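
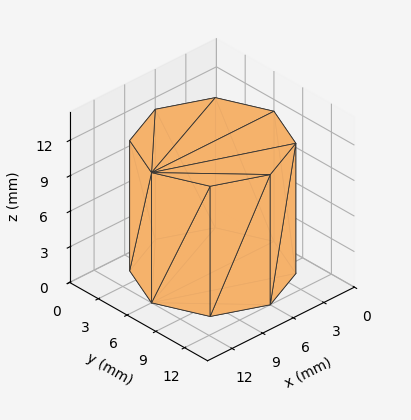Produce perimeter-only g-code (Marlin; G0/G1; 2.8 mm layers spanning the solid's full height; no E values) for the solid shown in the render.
Reading the render: the shape is a regular 8-sided prism (a cylinder approximated with 8 flat sides), circumscribed radius ≈ 6 mm, height ≈ 11 mm (dimensions read to the nearest mm from the axis ticks). For the g-code, the solid's height is divided into equal slices at the stated Δz and each level perimeter traced with G1 moves after a G0 lift.

; perimeter-only toolpath
G21 ; units = mm
G90 ; absolute positioning
G28 ; home
; layer 1
G0 Z2.8
G0 X12.0 Y6.0
G1 X10.2 Y10.2
G1 X6.0 Y12.0
G1 X1.8 Y10.2
G1 X0.0 Y6.0
G1 X1.8 Y1.8
G1 X6.0 Y0.0
G1 X10.2 Y1.8
G1 X12.0 Y6.0
; layer 2
G0 Z5.5
G0 X12.0 Y6.0
G1 X10.2 Y10.2
G1 X6.0 Y12.0
G1 X1.8 Y10.2
G1 X0.0 Y6.0
G1 X1.8 Y1.8
G1 X6.0 Y0.0
G1 X10.2 Y1.8
G1 X12.0 Y6.0
; layer 3
G0 Z8.2
G0 X12.0 Y6.0
G1 X10.2 Y10.2
G1 X6.0 Y12.0
G1 X1.8 Y10.2
G1 X0.0 Y6.0
G1 X1.8 Y1.8
G1 X6.0 Y0.0
G1 X10.2 Y1.8
G1 X12.0 Y6.0
; layer 4
G0 Z11.0
G0 X12.0 Y6.0
G1 X10.2 Y10.2
G1 X6.0 Y12.0
G1 X1.8 Y10.2
G1 X0.0 Y6.0
G1 X1.8 Y1.8
G1 X6.0 Y0.0
G1 X10.2 Y1.8
G1 X12.0 Y6.0
M2 ; end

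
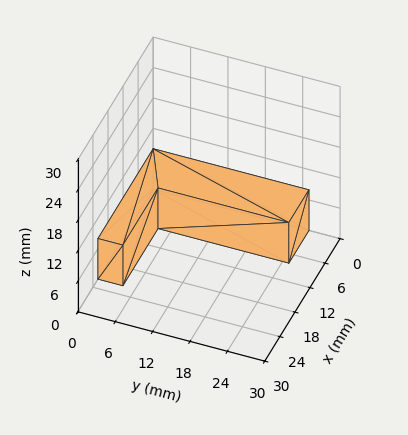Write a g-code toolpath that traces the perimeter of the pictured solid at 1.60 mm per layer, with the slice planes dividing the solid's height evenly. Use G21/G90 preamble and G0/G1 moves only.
Reading the render: the shape is an L-shaped prism: outer 22 × 25 mm, arm thicknesses ≈ 4 mm (horizontal) and 8 mm (vertical), extruded 8 mm in z (dimensions read to the nearest mm from the axis ticks). For the g-code, the solid's height is divided into equal slices at the stated Δz and each level perimeter traced with G1 moves after a G0 lift.

; perimeter-only toolpath
G21 ; units = mm
G90 ; absolute positioning
G28 ; home
; layer 1
G0 Z1.60
G0 X0.00 Y0.00
G1 X22.00 Y0.00
G1 X22.00 Y4.00
G1 X8.00 Y4.00
G1 X8.00 Y25.00
G1 X0.00 Y25.00
G1 X0.00 Y0.00
; layer 2
G0 Z3.20
G0 X0.00 Y0.00
G1 X22.00 Y0.00
G1 X22.00 Y4.00
G1 X8.00 Y4.00
G1 X8.00 Y25.00
G1 X0.00 Y25.00
G1 X0.00 Y0.00
; layer 3
G0 Z4.80
G0 X0.00 Y0.00
G1 X22.00 Y0.00
G1 X22.00 Y4.00
G1 X8.00 Y4.00
G1 X8.00 Y25.00
G1 X0.00 Y25.00
G1 X0.00 Y0.00
; layer 4
G0 Z6.40
G0 X0.00 Y0.00
G1 X22.00 Y0.00
G1 X22.00 Y4.00
G1 X8.00 Y4.00
G1 X8.00 Y25.00
G1 X0.00 Y25.00
G1 X0.00 Y0.00
; layer 5
G0 Z8.00
G0 X0.00 Y0.00
G1 X22.00 Y0.00
G1 X22.00 Y4.00
G1 X8.00 Y4.00
G1 X8.00 Y25.00
G1 X0.00 Y25.00
G1 X0.00 Y0.00
M2 ; end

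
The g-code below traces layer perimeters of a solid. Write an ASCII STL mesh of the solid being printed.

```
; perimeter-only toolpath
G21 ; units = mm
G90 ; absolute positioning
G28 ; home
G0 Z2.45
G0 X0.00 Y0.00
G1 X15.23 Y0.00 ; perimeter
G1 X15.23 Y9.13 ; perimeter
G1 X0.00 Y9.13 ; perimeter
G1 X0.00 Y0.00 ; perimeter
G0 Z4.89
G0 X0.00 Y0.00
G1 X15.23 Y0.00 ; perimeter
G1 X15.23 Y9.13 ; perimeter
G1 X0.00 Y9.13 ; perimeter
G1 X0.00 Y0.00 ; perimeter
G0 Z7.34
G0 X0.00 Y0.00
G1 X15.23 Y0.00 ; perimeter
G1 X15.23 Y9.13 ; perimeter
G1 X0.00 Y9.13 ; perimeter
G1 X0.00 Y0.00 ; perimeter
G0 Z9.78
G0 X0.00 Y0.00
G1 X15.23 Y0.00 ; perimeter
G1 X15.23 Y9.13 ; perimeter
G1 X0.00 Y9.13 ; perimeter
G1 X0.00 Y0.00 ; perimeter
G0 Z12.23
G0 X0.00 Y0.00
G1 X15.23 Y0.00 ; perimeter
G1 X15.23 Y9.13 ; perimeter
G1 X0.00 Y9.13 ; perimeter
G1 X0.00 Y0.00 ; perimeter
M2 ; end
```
solid part
  facet normal 0.0000 0.0000 -1.0000
    outer loop
      vertex 15.23 9.13 0.00
      vertex 15.23 0.00 0.00
      vertex 0.00 0.00 0.00
    endloop
  endfacet
  facet normal 0.0000 0.0000 -1.0000
    outer loop
      vertex 0.00 9.13 0.00
      vertex 15.23 9.13 0.00
      vertex 0.00 0.00 0.00
    endloop
  endfacet
  facet normal 0.0000 0.0000 1.0000
    outer loop
      vertex 0.00 0.00 12.23
      vertex 15.23 0.00 12.23
      vertex 15.23 9.13 12.23
    endloop
  endfacet
  facet normal 0.0000 0.0000 1.0000
    outer loop
      vertex 0.00 0.00 12.23
      vertex 15.23 9.13 12.23
      vertex 0.00 9.13 12.23
    endloop
  endfacet
  facet normal 0.0000 -1.0000 0.0000
    outer loop
      vertex 0.00 0.00 0.00
      vertex 15.23 0.00 0.00
      vertex 15.23 0.00 12.23
    endloop
  endfacet
  facet normal 0.0000 -1.0000 0.0000
    outer loop
      vertex 0.00 0.00 0.00
      vertex 15.23 0.00 12.23
      vertex 0.00 0.00 12.23
    endloop
  endfacet
  facet normal 0.0000 1.0000 0.0000
    outer loop
      vertex 15.23 9.13 12.23
      vertex 15.23 9.13 0.00
      vertex 0.00 9.13 0.00
    endloop
  endfacet
  facet normal 0.0000 1.0000 0.0000
    outer loop
      vertex 0.00 9.13 12.23
      vertex 15.23 9.13 12.23
      vertex 0.00 9.13 0.00
    endloop
  endfacet
  facet normal -1.0000 0.0000 0.0000
    outer loop
      vertex 0.00 9.13 12.23
      vertex 0.00 9.13 0.00
      vertex 0.00 0.00 0.00
    endloop
  endfacet
  facet normal -1.0000 0.0000 0.0000
    outer loop
      vertex 0.00 0.00 12.23
      vertex 0.00 9.13 12.23
      vertex 0.00 0.00 0.00
    endloop
  endfacet
  facet normal 1.0000 0.0000 0.0000
    outer loop
      vertex 15.23 0.00 0.00
      vertex 15.23 9.13 0.00
      vertex 15.23 9.13 12.23
    endloop
  endfacet
  facet normal 1.0000 0.0000 0.0000
    outer loop
      vertex 15.23 0.00 0.00
      vertex 15.23 9.13 12.23
      vertex 15.23 0.00 12.23
    endloop
  endfacet
endsolid part

The G0 Z moves step by Δz≈2.45 mm. Every layer's G1 loop is the same polygon, so the solid is a straight extrusion of it from z=0 to z≈12.2. Closing with flat bottom and top caps and triangulating gives 12 facets — a rectangular box, roughly 15.2 × 9.13 mm footprint and 12.2 mm tall.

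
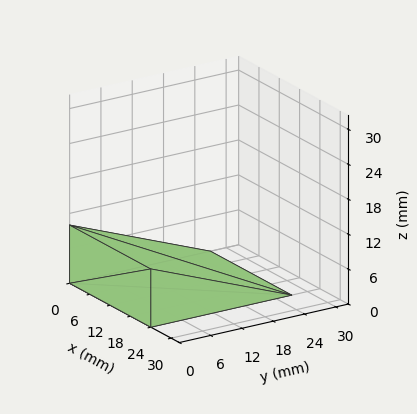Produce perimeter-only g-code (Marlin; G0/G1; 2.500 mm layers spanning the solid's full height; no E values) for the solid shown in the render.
Reading the render: the shape is a wedge (ramp): 24 × 27 mm base, rising to 10 mm along the y=0 edge and sloping linearly to z=0 at y=27 (dimensions read to the nearest mm from the axis ticks). For the g-code, the solid's height is divided into equal slices at the stated Δz and each level perimeter traced with G1 moves after a G0 lift.

; perimeter-only toolpath
G21 ; units = mm
G90 ; absolute positioning
G28 ; home
; layer 1
G0 Z2.500
G0 X0.000 Y0.000
G1 X24.000 Y0.000
G1 X24.000 Y20.250
G1 X0.000 Y20.250
G1 X0.000 Y0.000
; layer 2
G0 Z5.000
G0 X0.000 Y0.000
G1 X24.000 Y0.000
G1 X24.000 Y13.500
G1 X0.000 Y13.500
G1 X0.000 Y0.000
; layer 3
G0 Z7.500
G0 X0.000 Y0.000
G1 X24.000 Y0.000
G1 X24.000 Y6.750
G1 X0.000 Y6.750
G1 X0.000 Y0.000
M2 ; end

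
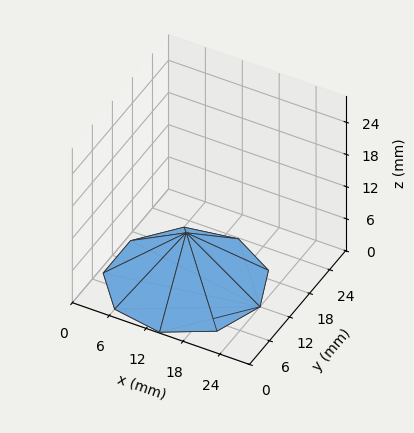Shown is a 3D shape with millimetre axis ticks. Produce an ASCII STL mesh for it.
Reading the render: the shape is a regular 9-sided pyramid, base circumscribed radius ≈ 12 mm, apex at z ≈ 9 mm (dimensions read to the nearest mm from the axis ticks). For the STL, each face is triangulated and given an outward normal.

solid part
  facet normal 0.0000 0.0000 -1.0000
    outer loop
      vertex 14.08 23.82 0.00
      vertex 21.19 19.71 0.00
      vertex 24.00 12.00 0.00
    endloop
  endfacet
  facet normal 0.0000 0.0000 -1.0000
    outer loop
      vertex 6.00 22.39 0.00
      vertex 14.08 23.82 0.00
      vertex 24.00 12.00 0.00
    endloop
  endfacet
  facet normal 0.0000 0.0000 -1.0000
    outer loop
      vertex 0.72 16.10 0.00
      vertex 6.00 22.39 0.00
      vertex 24.00 12.00 0.00
    endloop
  endfacet
  facet normal 0.0000 0.0000 -1.0000
    outer loop
      vertex 0.72 7.90 0.00
      vertex 0.72 16.10 0.00
      vertex 24.00 12.00 0.00
    endloop
  endfacet
  facet normal 0.0000 0.0000 -1.0000
    outer loop
      vertex 6.00 1.61 0.00
      vertex 0.72 7.90 0.00
      vertex 24.00 12.00 0.00
    endloop
  endfacet
  facet normal 0.0000 0.0000 -1.0000
    outer loop
      vertex 14.08 0.18 0.00
      vertex 6.00 1.61 0.00
      vertex 24.00 12.00 0.00
    endloop
  endfacet
  facet normal 0.0000 0.0000 -1.0000
    outer loop
      vertex 21.19 4.29 0.00
      vertex 14.08 0.18 0.00
      vertex 24.00 12.00 0.00
    endloop
  endfacet
  facet normal 0.5861 0.2136 0.7815
    outer loop
      vertex 24.00 12.00 0.00
      vertex 21.19 19.71 0.00
      vertex 12.00 12.00 9.00
    endloop
  endfacet
  facet normal 0.3122 0.5401 0.7815
    outer loop
      vertex 21.19 19.71 0.00
      vertex 14.08 23.82 0.00
      vertex 12.00 12.00 9.00
    endloop
  endfacet
  facet normal -0.1087 0.6142 0.7816
    outer loop
      vertex 14.08 23.82 0.00
      vertex 6.00 22.39 0.00
      vertex 12.00 12.00 9.00
    endloop
  endfacet
  facet normal -0.4778 0.4011 0.7816
    outer loop
      vertex 6.00 22.39 0.00
      vertex 0.72 16.10 0.00
      vertex 12.00 12.00 9.00
    endloop
  endfacet
  facet normal -0.6237 0.0000 0.7817
    outer loop
      vertex 0.72 16.10 0.00
      vertex 0.72 7.90 0.00
      vertex 12.00 12.00 9.00
    endloop
  endfacet
  facet normal -0.4778 -0.4011 0.7816
    outer loop
      vertex 0.72 7.90 0.00
      vertex 6.00 1.61 0.00
      vertex 12.00 12.00 9.00
    endloop
  endfacet
  facet normal -0.1087 -0.6142 0.7816
    outer loop
      vertex 6.00 1.61 0.00
      vertex 14.08 0.18 0.00
      vertex 12.00 12.00 9.00
    endloop
  endfacet
  facet normal 0.3122 -0.5401 0.7815
    outer loop
      vertex 14.08 0.18 0.00
      vertex 21.19 4.29 0.00
      vertex 12.00 12.00 9.00
    endloop
  endfacet
  facet normal 0.5861 -0.2136 0.7815
    outer loop
      vertex 21.19 4.29 0.00
      vertex 24.00 12.00 0.00
      vertex 12.00 12.00 9.00
    endloop
  endfacet
endsolid part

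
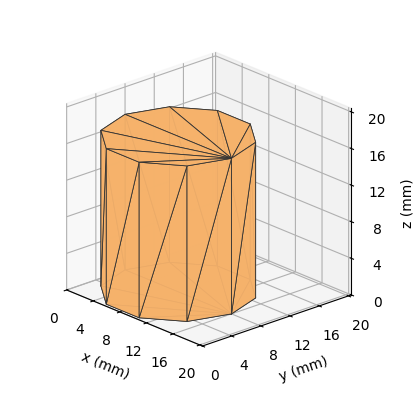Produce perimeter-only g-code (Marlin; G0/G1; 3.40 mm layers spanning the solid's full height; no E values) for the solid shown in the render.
Reading the render: the shape is a regular 10-sided prism (a cylinder approximated with 10 flat sides), circumscribed radius ≈ 8 mm, height ≈ 17 mm (dimensions read to the nearest mm from the axis ticks). For the g-code, the solid's height is divided into equal slices at the stated Δz and each level perimeter traced with G1 moves after a G0 lift.

; perimeter-only toolpath
G21 ; units = mm
G90 ; absolute positioning
G28 ; home
; layer 1
G0 Z3.40
G0 X16.00 Y8.00
G1 X14.47 Y12.70
G1 X10.47 Y15.61
G1 X5.53 Y15.61
G1 X1.53 Y12.70
G1 X0.00 Y8.00
G1 X1.53 Y3.30
G1 X5.53 Y0.39
G1 X10.47 Y0.39
G1 X14.47 Y3.30
G1 X16.00 Y8.00
; layer 2
G0 Z6.80
G0 X16.00 Y8.00
G1 X14.47 Y12.70
G1 X10.47 Y15.61
G1 X5.53 Y15.61
G1 X1.53 Y12.70
G1 X0.00 Y8.00
G1 X1.53 Y3.30
G1 X5.53 Y0.39
G1 X10.47 Y0.39
G1 X14.47 Y3.30
G1 X16.00 Y8.00
; layer 3
G0 Z10.20
G0 X16.00 Y8.00
G1 X14.47 Y12.70
G1 X10.47 Y15.61
G1 X5.53 Y15.61
G1 X1.53 Y12.70
G1 X0.00 Y8.00
G1 X1.53 Y3.30
G1 X5.53 Y0.39
G1 X10.47 Y0.39
G1 X14.47 Y3.30
G1 X16.00 Y8.00
; layer 4
G0 Z13.60
G0 X16.00 Y8.00
G1 X14.47 Y12.70
G1 X10.47 Y15.61
G1 X5.53 Y15.61
G1 X1.53 Y12.70
G1 X0.00 Y8.00
G1 X1.53 Y3.30
G1 X5.53 Y0.39
G1 X10.47 Y0.39
G1 X14.47 Y3.30
G1 X16.00 Y8.00
; layer 5
G0 Z17.00
G0 X16.00 Y8.00
G1 X14.47 Y12.70
G1 X10.47 Y15.61
G1 X5.53 Y15.61
G1 X1.53 Y12.70
G1 X0.00 Y8.00
G1 X1.53 Y3.30
G1 X5.53 Y0.39
G1 X10.47 Y0.39
G1 X14.47 Y3.30
G1 X16.00 Y8.00
M2 ; end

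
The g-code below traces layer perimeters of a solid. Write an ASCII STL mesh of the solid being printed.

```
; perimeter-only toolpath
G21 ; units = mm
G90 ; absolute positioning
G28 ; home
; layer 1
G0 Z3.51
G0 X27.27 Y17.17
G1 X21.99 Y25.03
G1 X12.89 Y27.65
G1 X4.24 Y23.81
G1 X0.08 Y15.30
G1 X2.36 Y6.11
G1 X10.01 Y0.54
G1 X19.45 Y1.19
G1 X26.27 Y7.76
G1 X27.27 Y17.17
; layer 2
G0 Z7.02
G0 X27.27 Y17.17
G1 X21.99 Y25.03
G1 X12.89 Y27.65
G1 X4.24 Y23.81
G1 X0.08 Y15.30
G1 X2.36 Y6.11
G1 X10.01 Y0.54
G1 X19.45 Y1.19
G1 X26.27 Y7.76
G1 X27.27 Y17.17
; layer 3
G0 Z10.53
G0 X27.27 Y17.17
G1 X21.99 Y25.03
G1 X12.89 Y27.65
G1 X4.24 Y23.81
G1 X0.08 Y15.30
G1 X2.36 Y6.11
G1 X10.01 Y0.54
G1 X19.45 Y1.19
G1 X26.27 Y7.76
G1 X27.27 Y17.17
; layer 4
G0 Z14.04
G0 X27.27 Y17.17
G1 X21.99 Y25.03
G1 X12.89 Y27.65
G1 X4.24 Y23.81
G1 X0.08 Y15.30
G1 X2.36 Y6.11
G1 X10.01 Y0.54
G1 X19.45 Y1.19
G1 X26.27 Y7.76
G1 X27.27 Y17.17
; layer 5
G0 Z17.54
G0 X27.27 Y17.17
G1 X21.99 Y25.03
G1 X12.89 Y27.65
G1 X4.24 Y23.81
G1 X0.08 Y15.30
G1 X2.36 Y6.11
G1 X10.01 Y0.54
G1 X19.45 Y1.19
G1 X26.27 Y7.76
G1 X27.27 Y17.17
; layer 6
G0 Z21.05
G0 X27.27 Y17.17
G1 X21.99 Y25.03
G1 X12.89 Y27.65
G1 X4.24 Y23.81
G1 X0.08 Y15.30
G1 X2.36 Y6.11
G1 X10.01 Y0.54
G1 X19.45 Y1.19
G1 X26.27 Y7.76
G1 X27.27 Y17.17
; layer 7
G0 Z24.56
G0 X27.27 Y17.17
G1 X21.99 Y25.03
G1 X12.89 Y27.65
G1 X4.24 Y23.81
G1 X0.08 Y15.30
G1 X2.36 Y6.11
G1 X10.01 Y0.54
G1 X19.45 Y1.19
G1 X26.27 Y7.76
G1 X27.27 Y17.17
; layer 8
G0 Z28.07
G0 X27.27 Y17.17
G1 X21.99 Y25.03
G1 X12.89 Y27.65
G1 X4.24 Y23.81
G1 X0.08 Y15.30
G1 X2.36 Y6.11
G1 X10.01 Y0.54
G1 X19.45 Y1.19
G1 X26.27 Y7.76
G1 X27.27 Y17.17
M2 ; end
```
solid part
  facet normal 0.0000 0.0000 -1.0000
    outer loop
      vertex 12.89 27.65 0.00
      vertex 21.99 25.03 0.00
      vertex 27.27 17.17 0.00
    endloop
  endfacet
  facet normal 0.0000 0.0000 -1.0000
    outer loop
      vertex 4.24 23.81 0.00
      vertex 12.89 27.65 0.00
      vertex 27.27 17.17 0.00
    endloop
  endfacet
  facet normal 0.0000 0.0000 -1.0000
    outer loop
      vertex 0.08 15.30 0.00
      vertex 4.24 23.81 0.00
      vertex 27.27 17.17 0.00
    endloop
  endfacet
  facet normal 0.0000 0.0000 -1.0000
    outer loop
      vertex 2.36 6.11 0.00
      vertex 0.08 15.30 0.00
      vertex 27.27 17.17 0.00
    endloop
  endfacet
  facet normal 0.0000 0.0000 -1.0000
    outer loop
      vertex 10.01 0.54 0.00
      vertex 2.36 6.11 0.00
      vertex 27.27 17.17 0.00
    endloop
  endfacet
  facet normal 0.0000 0.0000 -1.0000
    outer loop
      vertex 19.45 1.19 0.00
      vertex 10.01 0.54 0.00
      vertex 27.27 17.17 0.00
    endloop
  endfacet
  facet normal 0.0000 0.0000 -1.0000
    outer loop
      vertex 26.27 7.76 0.00
      vertex 19.45 1.19 0.00
      vertex 27.27 17.17 0.00
    endloop
  endfacet
  facet normal 0.0000 0.0000 1.0000
    outer loop
      vertex 27.27 17.17 28.07
      vertex 21.99 25.03 28.07
      vertex 12.89 27.65 28.07
    endloop
  endfacet
  facet normal 0.0000 0.0000 1.0000
    outer loop
      vertex 27.27 17.17 28.07
      vertex 12.89 27.65 28.07
      vertex 4.24 23.81 28.07
    endloop
  endfacet
  facet normal 0.0000 0.0000 1.0000
    outer loop
      vertex 27.27 17.17 28.07
      vertex 4.24 23.81 28.07
      vertex 0.08 15.30 28.07
    endloop
  endfacet
  facet normal 0.0000 0.0000 1.0000
    outer loop
      vertex 27.27 17.17 28.07
      vertex 0.08 15.30 28.07
      vertex 2.36 6.11 28.07
    endloop
  endfacet
  facet normal 0.0000 0.0000 1.0000
    outer loop
      vertex 27.27 17.17 28.07
      vertex 2.36 6.11 28.07
      vertex 10.01 0.54 28.07
    endloop
  endfacet
  facet normal 0.0000 0.0000 1.0000
    outer loop
      vertex 27.27 17.17 28.07
      vertex 10.01 0.54 28.07
      vertex 19.45 1.19 28.07
    endloop
  endfacet
  facet normal 0.0000 0.0000 1.0000
    outer loop
      vertex 27.27 17.17 28.07
      vertex 19.45 1.19 28.07
      vertex 26.27 7.76 28.07
    endloop
  endfacet
  facet normal 0.8301 0.5576 0.0000
    outer loop
      vertex 27.27 17.17 0.00
      vertex 21.99 25.03 0.00
      vertex 21.99 25.03 28.07
    endloop
  endfacet
  facet normal 0.8301 0.5576 0.0000
    outer loop
      vertex 27.27 17.17 0.00
      vertex 21.99 25.03 28.07
      vertex 27.27 17.17 28.07
    endloop
  endfacet
  facet normal 0.2767 0.9610 0.0000
    outer loop
      vertex 21.99 25.03 0.00
      vertex 12.89 27.65 0.00
      vertex 12.89 27.65 28.07
    endloop
  endfacet
  facet normal 0.2767 0.9610 0.0000
    outer loop
      vertex 21.99 25.03 0.00
      vertex 12.89 27.65 28.07
      vertex 21.99 25.03 28.07
    endloop
  endfacet
  facet normal -0.4057 0.9140 0.0000
    outer loop
      vertex 12.89 27.65 0.00
      vertex 4.24 23.81 0.00
      vertex 4.24 23.81 28.07
    endloop
  endfacet
  facet normal -0.4057 0.9140 0.0000
    outer loop
      vertex 12.89 27.65 0.00
      vertex 4.24 23.81 28.07
      vertex 12.89 27.65 28.07
    endloop
  endfacet
  facet normal -0.8984 0.4392 0.0000
    outer loop
      vertex 4.24 23.81 0.00
      vertex 0.08 15.30 0.00
      vertex 0.08 15.30 28.07
    endloop
  endfacet
  facet normal -0.8984 0.4392 0.0000
    outer loop
      vertex 4.24 23.81 0.00
      vertex 0.08 15.30 28.07
      vertex 4.24 23.81 28.07
    endloop
  endfacet
  facet normal -0.9706 -0.2408 0.0000
    outer loop
      vertex 0.08 15.30 0.00
      vertex 2.36 6.11 0.00
      vertex 2.36 6.11 28.07
    endloop
  endfacet
  facet normal -0.9706 -0.2408 0.0000
    outer loop
      vertex 0.08 15.30 0.00
      vertex 2.36 6.11 28.07
      vertex 0.08 15.30 28.07
    endloop
  endfacet
  facet normal -0.5886 -0.8084 0.0000
    outer loop
      vertex 2.36 6.11 0.00
      vertex 10.01 0.54 0.00
      vertex 10.01 0.54 28.07
    endloop
  endfacet
  facet normal -0.5886 -0.8084 0.0000
    outer loop
      vertex 2.36 6.11 0.00
      vertex 10.01 0.54 28.07
      vertex 2.36 6.11 28.07
    endloop
  endfacet
  facet normal 0.0687 -0.9976 0.0000
    outer loop
      vertex 10.01 0.54 0.00
      vertex 19.45 1.19 0.00
      vertex 19.45 1.19 28.07
    endloop
  endfacet
  facet normal 0.0687 -0.9976 0.0000
    outer loop
      vertex 10.01 0.54 0.00
      vertex 19.45 1.19 28.07
      vertex 10.01 0.54 28.07
    endloop
  endfacet
  facet normal 0.6938 -0.7202 0.0000
    outer loop
      vertex 19.45 1.19 0.00
      vertex 26.27 7.76 0.00
      vertex 26.27 7.76 28.07
    endloop
  endfacet
  facet normal 0.6938 -0.7202 0.0000
    outer loop
      vertex 19.45 1.19 0.00
      vertex 26.27 7.76 28.07
      vertex 19.45 1.19 28.07
    endloop
  endfacet
  facet normal 0.9944 -0.1057 0.0000
    outer loop
      vertex 26.27 7.76 0.00
      vertex 27.27 17.17 0.00
      vertex 27.27 17.17 28.07
    endloop
  endfacet
  facet normal 0.9944 -0.1057 0.0000
    outer loop
      vertex 26.27 7.76 0.00
      vertex 27.27 17.17 28.07
      vertex 26.27 7.76 28.07
    endloop
  endfacet
endsolid part

The G0 Z moves step by Δz≈3.51 mm. Every layer's G1 loop is the same polygon, so the solid is a straight extrusion of it from z=0 to z≈28.1. Closing with flat bottom and top caps and triangulating gives 32 facets — a regular 9-sided prism (a cylinder approximated with 9 flat sides), circumscribed radius ≈ 13.8 mm, height ≈ 28.1 mm.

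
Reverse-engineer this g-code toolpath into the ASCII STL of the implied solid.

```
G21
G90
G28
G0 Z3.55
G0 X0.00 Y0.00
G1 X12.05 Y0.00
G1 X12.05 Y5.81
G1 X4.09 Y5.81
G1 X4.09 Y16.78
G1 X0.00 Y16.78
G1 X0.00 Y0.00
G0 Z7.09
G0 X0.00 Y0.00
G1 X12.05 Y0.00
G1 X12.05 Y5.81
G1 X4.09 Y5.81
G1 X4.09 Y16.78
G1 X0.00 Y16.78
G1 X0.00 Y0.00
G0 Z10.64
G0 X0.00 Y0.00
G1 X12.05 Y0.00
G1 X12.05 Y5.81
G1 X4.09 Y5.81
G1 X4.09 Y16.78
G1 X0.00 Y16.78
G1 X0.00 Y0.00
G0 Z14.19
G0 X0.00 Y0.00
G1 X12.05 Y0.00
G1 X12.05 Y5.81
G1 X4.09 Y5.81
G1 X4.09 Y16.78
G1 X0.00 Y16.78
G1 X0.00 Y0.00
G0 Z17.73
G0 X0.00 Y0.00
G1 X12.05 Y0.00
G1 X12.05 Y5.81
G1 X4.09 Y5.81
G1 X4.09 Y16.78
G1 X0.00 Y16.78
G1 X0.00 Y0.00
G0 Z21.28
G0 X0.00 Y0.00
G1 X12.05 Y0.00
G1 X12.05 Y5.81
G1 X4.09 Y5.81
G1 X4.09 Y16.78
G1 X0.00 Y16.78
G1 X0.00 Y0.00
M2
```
solid part
  facet normal 0.0000 0.0000 -1.0000
    outer loop
      vertex 12.05 5.81 0.00
      vertex 12.05 0.00 0.00
      vertex 0.00 0.00 0.00
    endloop
  endfacet
  facet normal 0.0000 0.0000 -1.0000
    outer loop
      vertex 4.09 5.81 0.00
      vertex 12.05 5.81 0.00
      vertex 0.00 0.00 0.00
    endloop
  endfacet
  facet normal 0.0000 0.0000 -1.0000
    outer loop
      vertex 4.09 16.78 0.00
      vertex 4.09 5.81 0.00
      vertex 0.00 0.00 0.00
    endloop
  endfacet
  facet normal 0.0000 0.0000 -1.0000
    outer loop
      vertex 0.00 16.78 0.00
      vertex 4.09 16.78 0.00
      vertex 0.00 0.00 0.00
    endloop
  endfacet
  facet normal 0.0000 0.0000 1.0000
    outer loop
      vertex 0.00 0.00 21.28
      vertex 12.05 0.00 21.28
      vertex 12.05 5.81 21.28
    endloop
  endfacet
  facet normal 0.0000 0.0000 1.0000
    outer loop
      vertex 0.00 0.00 21.28
      vertex 12.05 5.81 21.28
      vertex 4.09 5.81 21.28
    endloop
  endfacet
  facet normal 0.0000 0.0000 1.0000
    outer loop
      vertex 0.00 0.00 21.28
      vertex 4.09 5.81 21.28
      vertex 4.09 16.78 21.28
    endloop
  endfacet
  facet normal 0.0000 0.0000 1.0000
    outer loop
      vertex 0.00 0.00 21.28
      vertex 4.09 16.78 21.28
      vertex 0.00 16.78 21.28
    endloop
  endfacet
  facet normal 0.0000 -1.0000 0.0000
    outer loop
      vertex 0.00 0.00 0.00
      vertex 12.05 0.00 0.00
      vertex 12.05 0.00 21.28
    endloop
  endfacet
  facet normal 0.0000 -1.0000 0.0000
    outer loop
      vertex 0.00 0.00 0.00
      vertex 12.05 0.00 21.28
      vertex 0.00 0.00 21.28
    endloop
  endfacet
  facet normal 1.0000 0.0000 0.0000
    outer loop
      vertex 12.05 0.00 0.00
      vertex 12.05 5.81 0.00
      vertex 12.05 5.81 21.28
    endloop
  endfacet
  facet normal 1.0000 0.0000 0.0000
    outer loop
      vertex 12.05 0.00 0.00
      vertex 12.05 5.81 21.28
      vertex 12.05 0.00 21.28
    endloop
  endfacet
  facet normal 0.0000 1.0000 0.0000
    outer loop
      vertex 12.05 5.81 0.00
      vertex 4.09 5.81 0.00
      vertex 4.09 5.81 21.28
    endloop
  endfacet
  facet normal 0.0000 1.0000 0.0000
    outer loop
      vertex 12.05 5.81 0.00
      vertex 4.09 5.81 21.28
      vertex 12.05 5.81 21.28
    endloop
  endfacet
  facet normal 1.0000 0.0000 0.0000
    outer loop
      vertex 4.09 5.81 0.00
      vertex 4.09 16.78 0.00
      vertex 4.09 16.78 21.28
    endloop
  endfacet
  facet normal 1.0000 0.0000 0.0000
    outer loop
      vertex 4.09 5.81 0.00
      vertex 4.09 16.78 21.28
      vertex 4.09 5.81 21.28
    endloop
  endfacet
  facet normal 0.0000 1.0000 0.0000
    outer loop
      vertex 4.09 16.78 0.00
      vertex 0.00 16.78 0.00
      vertex 0.00 16.78 21.28
    endloop
  endfacet
  facet normal 0.0000 1.0000 0.0000
    outer loop
      vertex 4.09 16.78 0.00
      vertex 0.00 16.78 21.28
      vertex 4.09 16.78 21.28
    endloop
  endfacet
  facet normal -1.0000 0.0000 0.0000
    outer loop
      vertex 0.00 16.78 0.00
      vertex 0.00 0.00 0.00
      vertex 0.00 0.00 21.28
    endloop
  endfacet
  facet normal -1.0000 0.0000 0.0000
    outer loop
      vertex 0.00 16.78 0.00
      vertex 0.00 0.00 21.28
      vertex 0.00 16.78 21.28
    endloop
  endfacet
endsolid part

The G0 Z moves step by Δz≈3.55 mm. Every layer's G1 loop is the same polygon, so the solid is a straight extrusion of it from z=0 to z≈21.3. Closing with flat bottom and top caps and triangulating gives 20 facets — an L-shaped prism: outer 12.1 × 16.8 mm, arm thicknesses ≈ 5.81 mm (horizontal) and 4.09 mm (vertical), extruded 21.3 mm in z.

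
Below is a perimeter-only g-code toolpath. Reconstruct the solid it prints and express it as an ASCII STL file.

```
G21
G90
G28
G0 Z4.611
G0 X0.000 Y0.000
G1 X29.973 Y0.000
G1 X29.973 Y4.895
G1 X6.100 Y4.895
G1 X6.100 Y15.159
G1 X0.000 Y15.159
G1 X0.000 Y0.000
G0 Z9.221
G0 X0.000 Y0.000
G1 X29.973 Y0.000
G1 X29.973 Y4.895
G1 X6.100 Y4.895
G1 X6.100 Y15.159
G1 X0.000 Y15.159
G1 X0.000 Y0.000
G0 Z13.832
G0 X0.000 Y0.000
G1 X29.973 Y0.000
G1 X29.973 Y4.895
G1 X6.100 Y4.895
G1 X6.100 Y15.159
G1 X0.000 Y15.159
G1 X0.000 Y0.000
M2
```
solid part
  facet normal 0.0000 0.0000 -1.0000
    outer loop
      vertex 29.973 4.895 0.000
      vertex 29.973 0.000 0.000
      vertex 0.000 0.000 0.000
    endloop
  endfacet
  facet normal 0.0000 0.0000 -1.0000
    outer loop
      vertex 6.100 4.895 0.000
      vertex 29.973 4.895 0.000
      vertex 0.000 0.000 0.000
    endloop
  endfacet
  facet normal 0.0000 0.0000 -1.0000
    outer loop
      vertex 6.100 15.159 0.000
      vertex 6.100 4.895 0.000
      vertex 0.000 0.000 0.000
    endloop
  endfacet
  facet normal 0.0000 0.0000 -1.0000
    outer loop
      vertex 0.000 15.159 0.000
      vertex 6.100 15.159 0.000
      vertex 0.000 0.000 0.000
    endloop
  endfacet
  facet normal 0.0000 0.0000 1.0000
    outer loop
      vertex 0.000 0.000 13.832
      vertex 29.973 0.000 13.832
      vertex 29.973 4.895 13.832
    endloop
  endfacet
  facet normal 0.0000 0.0000 1.0000
    outer loop
      vertex 0.000 0.000 13.832
      vertex 29.973 4.895 13.832
      vertex 6.100 4.895 13.832
    endloop
  endfacet
  facet normal 0.0000 0.0000 1.0000
    outer loop
      vertex 0.000 0.000 13.832
      vertex 6.100 4.895 13.832
      vertex 6.100 15.159 13.832
    endloop
  endfacet
  facet normal 0.0000 0.0000 1.0000
    outer loop
      vertex 0.000 0.000 13.832
      vertex 6.100 15.159 13.832
      vertex 0.000 15.159 13.832
    endloop
  endfacet
  facet normal 0.0000 -1.0000 0.0000
    outer loop
      vertex 0.000 0.000 0.000
      vertex 29.973 0.000 0.000
      vertex 29.973 0.000 13.832
    endloop
  endfacet
  facet normal 0.0000 -1.0000 0.0000
    outer loop
      vertex 0.000 0.000 0.000
      vertex 29.973 0.000 13.832
      vertex 0.000 0.000 13.832
    endloop
  endfacet
  facet normal 1.0000 0.0000 0.0000
    outer loop
      vertex 29.973 0.000 0.000
      vertex 29.973 4.895 0.000
      vertex 29.973 4.895 13.832
    endloop
  endfacet
  facet normal 1.0000 0.0000 0.0000
    outer loop
      vertex 29.973 0.000 0.000
      vertex 29.973 4.895 13.832
      vertex 29.973 0.000 13.832
    endloop
  endfacet
  facet normal 0.0000 1.0000 0.0000
    outer loop
      vertex 29.973 4.895 0.000
      vertex 6.100 4.895 0.000
      vertex 6.100 4.895 13.832
    endloop
  endfacet
  facet normal 0.0000 1.0000 0.0000
    outer loop
      vertex 29.973 4.895 0.000
      vertex 6.100 4.895 13.832
      vertex 29.973 4.895 13.832
    endloop
  endfacet
  facet normal 1.0000 0.0000 0.0000
    outer loop
      vertex 6.100 4.895 0.000
      vertex 6.100 15.159 0.000
      vertex 6.100 15.159 13.832
    endloop
  endfacet
  facet normal 1.0000 0.0000 0.0000
    outer loop
      vertex 6.100 4.895 0.000
      vertex 6.100 15.159 13.832
      vertex 6.100 4.895 13.832
    endloop
  endfacet
  facet normal 0.0000 1.0000 0.0000
    outer loop
      vertex 6.100 15.159 0.000
      vertex 0.000 15.159 0.000
      vertex 0.000 15.159 13.832
    endloop
  endfacet
  facet normal 0.0000 1.0000 0.0000
    outer loop
      vertex 6.100 15.159 0.000
      vertex 0.000 15.159 13.832
      vertex 6.100 15.159 13.832
    endloop
  endfacet
  facet normal -1.0000 0.0000 0.0000
    outer loop
      vertex 0.000 15.159 0.000
      vertex 0.000 0.000 0.000
      vertex 0.000 0.000 13.832
    endloop
  endfacet
  facet normal -1.0000 0.0000 0.0000
    outer loop
      vertex 0.000 15.159 0.000
      vertex 0.000 0.000 13.832
      vertex 0.000 15.159 13.832
    endloop
  endfacet
endsolid part

The G0 Z moves step by Δz≈4.611 mm. Every layer's G1 loop is the same polygon, so the solid is a straight extrusion of it from z=0 to z≈13.8. Closing with flat bottom and top caps and triangulating gives 20 facets — an L-shaped prism: outer 30 × 15.2 mm, arm thicknesses ≈ 4.89 mm (horizontal) and 6.1 mm (vertical), extruded 13.8 mm in z.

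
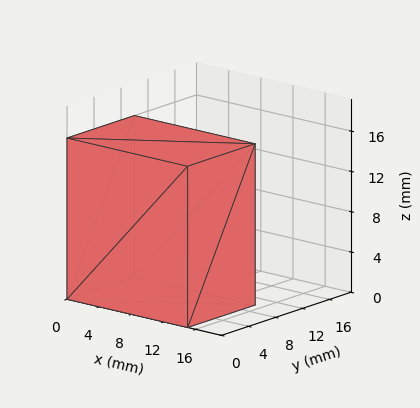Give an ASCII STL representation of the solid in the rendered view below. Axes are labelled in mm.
Reading the render: the shape is a rectangular box, roughly 15 × 10 mm footprint and 16 mm tall (dimensions read to the nearest mm from the axis ticks). For the STL, each face is triangulated and given an outward normal.

solid part
  facet normal 0.0000 0.0000 -1.0000
    outer loop
      vertex 15.00 10.00 0.00
      vertex 15.00 0.00 0.00
      vertex 0.00 0.00 0.00
    endloop
  endfacet
  facet normal 0.0000 0.0000 -1.0000
    outer loop
      vertex 0.00 10.00 0.00
      vertex 15.00 10.00 0.00
      vertex 0.00 0.00 0.00
    endloop
  endfacet
  facet normal 0.0000 0.0000 1.0000
    outer loop
      vertex 0.00 0.00 16.00
      vertex 15.00 0.00 16.00
      vertex 15.00 10.00 16.00
    endloop
  endfacet
  facet normal 0.0000 0.0000 1.0000
    outer loop
      vertex 0.00 0.00 16.00
      vertex 15.00 10.00 16.00
      vertex 0.00 10.00 16.00
    endloop
  endfacet
  facet normal 0.0000 -1.0000 0.0000
    outer loop
      vertex 0.00 0.00 0.00
      vertex 15.00 0.00 0.00
      vertex 15.00 0.00 16.00
    endloop
  endfacet
  facet normal 0.0000 -1.0000 0.0000
    outer loop
      vertex 0.00 0.00 0.00
      vertex 15.00 0.00 16.00
      vertex 0.00 0.00 16.00
    endloop
  endfacet
  facet normal 0.0000 1.0000 0.0000
    outer loop
      vertex 15.00 10.00 16.00
      vertex 15.00 10.00 0.00
      vertex 0.00 10.00 0.00
    endloop
  endfacet
  facet normal 0.0000 1.0000 0.0000
    outer loop
      vertex 0.00 10.00 16.00
      vertex 15.00 10.00 16.00
      vertex 0.00 10.00 0.00
    endloop
  endfacet
  facet normal -1.0000 0.0000 0.0000
    outer loop
      vertex 0.00 10.00 16.00
      vertex 0.00 10.00 0.00
      vertex 0.00 0.00 0.00
    endloop
  endfacet
  facet normal -1.0000 0.0000 0.0000
    outer loop
      vertex 0.00 0.00 16.00
      vertex 0.00 10.00 16.00
      vertex 0.00 0.00 0.00
    endloop
  endfacet
  facet normal 1.0000 0.0000 0.0000
    outer loop
      vertex 15.00 0.00 0.00
      vertex 15.00 10.00 0.00
      vertex 15.00 10.00 16.00
    endloop
  endfacet
  facet normal 1.0000 0.0000 0.0000
    outer loop
      vertex 15.00 0.00 0.00
      vertex 15.00 10.00 16.00
      vertex 15.00 0.00 16.00
    endloop
  endfacet
endsolid part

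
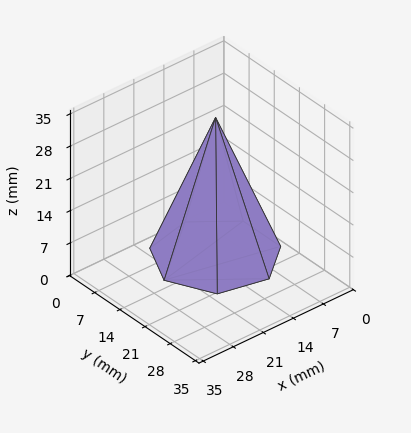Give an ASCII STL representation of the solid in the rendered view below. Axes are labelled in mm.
Reading the render: the shape is a regular 7-sided pyramid, base circumscribed radius ≈ 12 mm, apex at z ≈ 30 mm (dimensions read to the nearest mm from the axis ticks). For the STL, each face is triangulated and given an outward normal.

solid part
  facet normal 0.0000 0.0000 -1.0000
    outer loop
      vertex 9.33 23.70 0.00
      vertex 19.48 21.38 0.00
      vertex 24.00 12.00 0.00
    endloop
  endfacet
  facet normal 0.0000 0.0000 -1.0000
    outer loop
      vertex 1.19 17.21 0.00
      vertex 9.33 23.70 0.00
      vertex 24.00 12.00 0.00
    endloop
  endfacet
  facet normal 0.0000 0.0000 -1.0000
    outer loop
      vertex 1.19 6.79 0.00
      vertex 1.19 17.21 0.00
      vertex 24.00 12.00 0.00
    endloop
  endfacet
  facet normal 0.0000 0.0000 -1.0000
    outer loop
      vertex 9.33 0.30 0.00
      vertex 1.19 6.79 0.00
      vertex 24.00 12.00 0.00
    endloop
  endfacet
  facet normal 0.0000 0.0000 -1.0000
    outer loop
      vertex 19.48 2.62 0.00
      vertex 9.33 0.30 0.00
      vertex 24.00 12.00 0.00
    endloop
  endfacet
  facet normal 0.8475 0.4084 0.3390
    outer loop
      vertex 24.00 12.00 0.00
      vertex 19.48 21.38 0.00
      vertex 12.00 12.00 30.00
    endloop
  endfacet
  facet normal 0.2096 0.9171 0.3390
    outer loop
      vertex 19.48 21.38 0.00
      vertex 9.33 23.70 0.00
      vertex 12.00 12.00 30.00
    endloop
  endfacet
  facet normal -0.5865 0.7356 0.3391
    outer loop
      vertex 9.33 23.70 0.00
      vertex 1.19 17.21 0.00
      vertex 12.00 12.00 30.00
    endloop
  endfacet
  facet normal -0.9408 0.0000 0.3390
    outer loop
      vertex 1.19 17.21 0.00
      vertex 1.19 6.79 0.00
      vertex 12.00 12.00 30.00
    endloop
  endfacet
  facet normal -0.5865 -0.7356 0.3391
    outer loop
      vertex 1.19 6.79 0.00
      vertex 9.33 0.30 0.00
      vertex 12.00 12.00 30.00
    endloop
  endfacet
  facet normal 0.2096 -0.9171 0.3390
    outer loop
      vertex 9.33 0.30 0.00
      vertex 19.48 2.62 0.00
      vertex 12.00 12.00 30.00
    endloop
  endfacet
  facet normal 0.8475 -0.4084 0.3390
    outer loop
      vertex 19.48 2.62 0.00
      vertex 24.00 12.00 0.00
      vertex 12.00 12.00 30.00
    endloop
  endfacet
endsolid part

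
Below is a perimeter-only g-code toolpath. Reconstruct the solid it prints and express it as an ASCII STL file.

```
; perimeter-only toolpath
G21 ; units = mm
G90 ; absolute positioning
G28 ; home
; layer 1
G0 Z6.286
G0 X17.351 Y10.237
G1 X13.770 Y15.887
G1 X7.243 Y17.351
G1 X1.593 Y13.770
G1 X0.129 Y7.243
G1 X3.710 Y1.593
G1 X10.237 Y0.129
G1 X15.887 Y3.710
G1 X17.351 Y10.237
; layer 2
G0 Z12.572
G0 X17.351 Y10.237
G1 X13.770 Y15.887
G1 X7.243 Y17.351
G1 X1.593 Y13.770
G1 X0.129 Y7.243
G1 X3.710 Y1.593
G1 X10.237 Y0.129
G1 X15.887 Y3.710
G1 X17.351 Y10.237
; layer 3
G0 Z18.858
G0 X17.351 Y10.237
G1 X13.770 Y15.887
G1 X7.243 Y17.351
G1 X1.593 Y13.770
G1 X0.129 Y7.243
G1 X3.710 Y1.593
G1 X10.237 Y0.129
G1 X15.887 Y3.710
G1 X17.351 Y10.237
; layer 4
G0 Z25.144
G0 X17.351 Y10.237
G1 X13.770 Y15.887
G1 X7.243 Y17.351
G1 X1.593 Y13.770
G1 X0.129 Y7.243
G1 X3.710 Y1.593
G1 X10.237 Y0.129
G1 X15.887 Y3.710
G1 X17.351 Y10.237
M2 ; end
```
solid part
  facet normal 0.0000 0.0000 -1.0000
    outer loop
      vertex 7.243 17.351 0.000
      vertex 13.770 15.887 0.000
      vertex 17.351 10.237 0.000
    endloop
  endfacet
  facet normal 0.0000 0.0000 -1.0000
    outer loop
      vertex 1.593 13.770 0.000
      vertex 7.243 17.351 0.000
      vertex 17.351 10.237 0.000
    endloop
  endfacet
  facet normal 0.0000 0.0000 -1.0000
    outer loop
      vertex 0.129 7.243 0.000
      vertex 1.593 13.770 0.000
      vertex 17.351 10.237 0.000
    endloop
  endfacet
  facet normal 0.0000 0.0000 -1.0000
    outer loop
      vertex 3.710 1.593 0.000
      vertex 0.129 7.243 0.000
      vertex 17.351 10.237 0.000
    endloop
  endfacet
  facet normal 0.0000 0.0000 -1.0000
    outer loop
      vertex 10.237 0.129 0.000
      vertex 3.710 1.593 0.000
      vertex 17.351 10.237 0.000
    endloop
  endfacet
  facet normal 0.0000 0.0000 -1.0000
    outer loop
      vertex 15.887 3.710 0.000
      vertex 10.237 0.129 0.000
      vertex 17.351 10.237 0.000
    endloop
  endfacet
  facet normal 0.0000 0.0000 1.0000
    outer loop
      vertex 17.351 10.237 25.144
      vertex 13.770 15.887 25.144
      vertex 7.243 17.351 25.144
    endloop
  endfacet
  facet normal 0.0000 0.0000 1.0000
    outer loop
      vertex 17.351 10.237 25.144
      vertex 7.243 17.351 25.144
      vertex 1.593 13.770 25.144
    endloop
  endfacet
  facet normal 0.0000 0.0000 1.0000
    outer loop
      vertex 17.351 10.237 25.144
      vertex 1.593 13.770 25.144
      vertex 0.129 7.243 25.144
    endloop
  endfacet
  facet normal 0.0000 0.0000 1.0000
    outer loop
      vertex 17.351 10.237 25.144
      vertex 0.129 7.243 25.144
      vertex 3.710 1.593 25.144
    endloop
  endfacet
  facet normal 0.0000 0.0000 1.0000
    outer loop
      vertex 17.351 10.237 25.144
      vertex 3.710 1.593 25.144
      vertex 10.237 0.129 25.144
    endloop
  endfacet
  facet normal 0.0000 0.0000 1.0000
    outer loop
      vertex 17.351 10.237 25.144
      vertex 10.237 0.129 25.144
      vertex 15.887 3.710 25.144
    endloop
  endfacet
  facet normal 0.8446 0.5353 0.0000
    outer loop
      vertex 17.351 10.237 0.000
      vertex 13.770 15.887 0.000
      vertex 13.770 15.887 25.144
    endloop
  endfacet
  facet normal 0.8446 0.5353 0.0000
    outer loop
      vertex 17.351 10.237 0.000
      vertex 13.770 15.887 25.144
      vertex 17.351 10.237 25.144
    endloop
  endfacet
  facet normal 0.2189 0.9758 0.0000
    outer loop
      vertex 13.770 15.887 0.000
      vertex 7.243 17.351 0.000
      vertex 7.243 17.351 25.144
    endloop
  endfacet
  facet normal 0.2189 0.9758 0.0000
    outer loop
      vertex 13.770 15.887 0.000
      vertex 7.243 17.351 25.144
      vertex 13.770 15.887 25.144
    endloop
  endfacet
  facet normal -0.5353 0.8446 0.0000
    outer loop
      vertex 7.243 17.351 0.000
      vertex 1.593 13.770 0.000
      vertex 1.593 13.770 25.144
    endloop
  endfacet
  facet normal -0.5353 0.8446 0.0000
    outer loop
      vertex 7.243 17.351 0.000
      vertex 1.593 13.770 25.144
      vertex 7.243 17.351 25.144
    endloop
  endfacet
  facet normal -0.9758 0.2189 0.0000
    outer loop
      vertex 1.593 13.770 0.000
      vertex 0.129 7.243 0.000
      vertex 0.129 7.243 25.144
    endloop
  endfacet
  facet normal -0.9758 0.2189 0.0000
    outer loop
      vertex 1.593 13.770 0.000
      vertex 0.129 7.243 25.144
      vertex 1.593 13.770 25.144
    endloop
  endfacet
  facet normal -0.8446 -0.5353 0.0000
    outer loop
      vertex 0.129 7.243 0.000
      vertex 3.710 1.593 0.000
      vertex 3.710 1.593 25.144
    endloop
  endfacet
  facet normal -0.8446 -0.5353 0.0000
    outer loop
      vertex 0.129 7.243 0.000
      vertex 3.710 1.593 25.144
      vertex 0.129 7.243 25.144
    endloop
  endfacet
  facet normal -0.2189 -0.9758 0.0000
    outer loop
      vertex 3.710 1.593 0.000
      vertex 10.237 0.129 0.000
      vertex 10.237 0.129 25.144
    endloop
  endfacet
  facet normal -0.2189 -0.9758 0.0000
    outer loop
      vertex 3.710 1.593 0.000
      vertex 10.237 0.129 25.144
      vertex 3.710 1.593 25.144
    endloop
  endfacet
  facet normal 0.5353 -0.8446 0.0000
    outer loop
      vertex 10.237 0.129 0.000
      vertex 15.887 3.710 0.000
      vertex 15.887 3.710 25.144
    endloop
  endfacet
  facet normal 0.5353 -0.8446 0.0000
    outer loop
      vertex 10.237 0.129 0.000
      vertex 15.887 3.710 25.144
      vertex 10.237 0.129 25.144
    endloop
  endfacet
  facet normal 0.9758 -0.2189 0.0000
    outer loop
      vertex 15.887 3.710 0.000
      vertex 17.351 10.237 0.000
      vertex 17.351 10.237 25.144
    endloop
  endfacet
  facet normal 0.9758 -0.2189 0.0000
    outer loop
      vertex 15.887 3.710 0.000
      vertex 17.351 10.237 25.144
      vertex 15.887 3.710 25.144
    endloop
  endfacet
endsolid part

The G0 Z moves step by Δz≈6.286 mm. Every layer's G1 loop is the same polygon, so the solid is a straight extrusion of it from z=0 to z≈25.1. Closing with flat bottom and top caps and triangulating gives 28 facets — a regular 8-sided prism (a cylinder approximated with 8 flat sides), circumscribed radius ≈ 8.74 mm, height ≈ 25.1 mm.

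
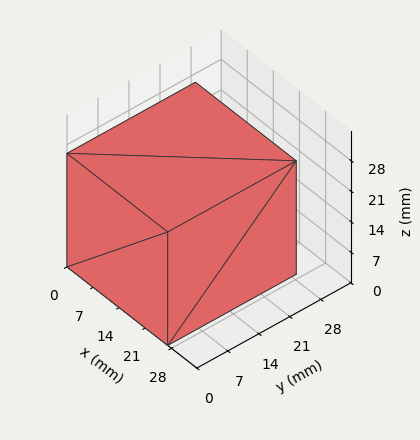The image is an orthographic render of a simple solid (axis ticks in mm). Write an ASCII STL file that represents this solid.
Reading the render: the shape is a rectangular box, roughly 27 × 29 mm footprint and 26 mm tall (dimensions read to the nearest mm from the axis ticks). For the STL, each face is triangulated and given an outward normal.

solid part
  facet normal 0.0000 0.0000 -1.0000
    outer loop
      vertex 27.0 29.0 0.0
      vertex 27.0 0.0 0.0
      vertex 0.0 0.0 0.0
    endloop
  endfacet
  facet normal 0.0000 0.0000 -1.0000
    outer loop
      vertex 0.0 29.0 0.0
      vertex 27.0 29.0 0.0
      vertex 0.0 0.0 0.0
    endloop
  endfacet
  facet normal 0.0000 0.0000 1.0000
    outer loop
      vertex 0.0 0.0 26.0
      vertex 27.0 0.0 26.0
      vertex 27.0 29.0 26.0
    endloop
  endfacet
  facet normal 0.0000 0.0000 1.0000
    outer loop
      vertex 0.0 0.0 26.0
      vertex 27.0 29.0 26.0
      vertex 0.0 29.0 26.0
    endloop
  endfacet
  facet normal 0.0000 -1.0000 0.0000
    outer loop
      vertex 0.0 0.0 0.0
      vertex 27.0 0.0 0.0
      vertex 27.0 0.0 26.0
    endloop
  endfacet
  facet normal 0.0000 -1.0000 0.0000
    outer loop
      vertex 0.0 0.0 0.0
      vertex 27.0 0.0 26.0
      vertex 0.0 0.0 26.0
    endloop
  endfacet
  facet normal 0.0000 1.0000 0.0000
    outer loop
      vertex 27.0 29.0 26.0
      vertex 27.0 29.0 0.0
      vertex 0.0 29.0 0.0
    endloop
  endfacet
  facet normal 0.0000 1.0000 0.0000
    outer loop
      vertex 0.0 29.0 26.0
      vertex 27.0 29.0 26.0
      vertex 0.0 29.0 0.0
    endloop
  endfacet
  facet normal -1.0000 0.0000 0.0000
    outer loop
      vertex 0.0 29.0 26.0
      vertex 0.0 29.0 0.0
      vertex 0.0 0.0 0.0
    endloop
  endfacet
  facet normal -1.0000 0.0000 0.0000
    outer loop
      vertex 0.0 0.0 26.0
      vertex 0.0 29.0 26.0
      vertex 0.0 0.0 0.0
    endloop
  endfacet
  facet normal 1.0000 0.0000 0.0000
    outer loop
      vertex 27.0 0.0 0.0
      vertex 27.0 29.0 0.0
      vertex 27.0 29.0 26.0
    endloop
  endfacet
  facet normal 1.0000 0.0000 0.0000
    outer loop
      vertex 27.0 0.0 0.0
      vertex 27.0 29.0 26.0
      vertex 27.0 0.0 26.0
    endloop
  endfacet
endsolid part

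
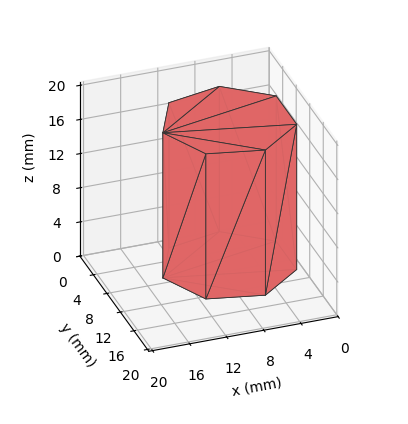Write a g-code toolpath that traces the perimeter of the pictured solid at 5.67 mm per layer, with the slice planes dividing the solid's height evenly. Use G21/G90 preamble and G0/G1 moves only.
Reading the render: the shape is a regular 7-sided prism (a cylinder approximated with 7 flat sides), circumscribed radius ≈ 7 mm, height ≈ 17 mm (dimensions read to the nearest mm from the axis ticks). For the g-code, the solid's height is divided into equal slices at the stated Δz and each level perimeter traced with G1 moves after a G0 lift.

; perimeter-only toolpath
G21 ; units = mm
G90 ; absolute positioning
G28 ; home
; layer 1
G0 Z5.67
G0 X14.00 Y7.00
G1 X11.36 Y12.47
G1 X5.44 Y13.82
G1 X0.69 Y10.04
G1 X0.69 Y3.96
G1 X5.44 Y0.18
G1 X11.36 Y1.53
G1 X14.00 Y7.00
; layer 2
G0 Z11.33
G0 X14.00 Y7.00
G1 X11.36 Y12.47
G1 X5.44 Y13.82
G1 X0.69 Y10.04
G1 X0.69 Y3.96
G1 X5.44 Y0.18
G1 X11.36 Y1.53
G1 X14.00 Y7.00
; layer 3
G0 Z17.00
G0 X14.00 Y7.00
G1 X11.36 Y12.47
G1 X5.44 Y13.82
G1 X0.69 Y10.04
G1 X0.69 Y3.96
G1 X5.44 Y0.18
G1 X11.36 Y1.53
G1 X14.00 Y7.00
M2 ; end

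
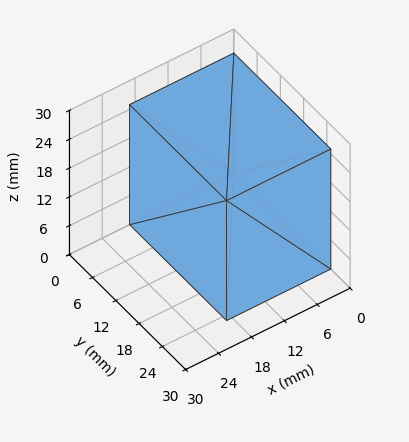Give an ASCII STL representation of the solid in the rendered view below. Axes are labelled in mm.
Reading the render: the shape is a rectangular box, roughly 19 × 25 mm footprint and 25 mm tall (dimensions read to the nearest mm from the axis ticks). For the STL, each face is triangulated and given an outward normal.

solid part
  facet normal 0.0000 0.0000 -1.0000
    outer loop
      vertex 19.00 25.00 0.00
      vertex 19.00 0.00 0.00
      vertex 0.00 0.00 0.00
    endloop
  endfacet
  facet normal 0.0000 0.0000 -1.0000
    outer loop
      vertex 0.00 25.00 0.00
      vertex 19.00 25.00 0.00
      vertex 0.00 0.00 0.00
    endloop
  endfacet
  facet normal 0.0000 0.0000 1.0000
    outer loop
      vertex 0.00 0.00 25.00
      vertex 19.00 0.00 25.00
      vertex 19.00 25.00 25.00
    endloop
  endfacet
  facet normal 0.0000 0.0000 1.0000
    outer loop
      vertex 0.00 0.00 25.00
      vertex 19.00 25.00 25.00
      vertex 0.00 25.00 25.00
    endloop
  endfacet
  facet normal 0.0000 -1.0000 0.0000
    outer loop
      vertex 0.00 0.00 0.00
      vertex 19.00 0.00 0.00
      vertex 19.00 0.00 25.00
    endloop
  endfacet
  facet normal 0.0000 -1.0000 0.0000
    outer loop
      vertex 0.00 0.00 0.00
      vertex 19.00 0.00 25.00
      vertex 0.00 0.00 25.00
    endloop
  endfacet
  facet normal 0.0000 1.0000 0.0000
    outer loop
      vertex 19.00 25.00 25.00
      vertex 19.00 25.00 0.00
      vertex 0.00 25.00 0.00
    endloop
  endfacet
  facet normal 0.0000 1.0000 0.0000
    outer loop
      vertex 0.00 25.00 25.00
      vertex 19.00 25.00 25.00
      vertex 0.00 25.00 0.00
    endloop
  endfacet
  facet normal -1.0000 0.0000 0.0000
    outer loop
      vertex 0.00 25.00 25.00
      vertex 0.00 25.00 0.00
      vertex 0.00 0.00 0.00
    endloop
  endfacet
  facet normal -1.0000 0.0000 0.0000
    outer loop
      vertex 0.00 0.00 25.00
      vertex 0.00 25.00 25.00
      vertex 0.00 0.00 0.00
    endloop
  endfacet
  facet normal 1.0000 0.0000 0.0000
    outer loop
      vertex 19.00 0.00 0.00
      vertex 19.00 25.00 0.00
      vertex 19.00 25.00 25.00
    endloop
  endfacet
  facet normal 1.0000 0.0000 0.0000
    outer loop
      vertex 19.00 0.00 0.00
      vertex 19.00 25.00 25.00
      vertex 19.00 0.00 25.00
    endloop
  endfacet
endsolid part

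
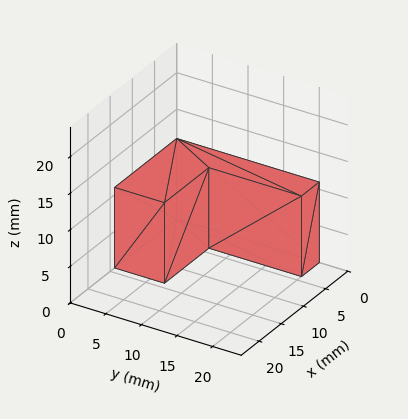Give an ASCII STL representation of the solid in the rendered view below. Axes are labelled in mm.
Reading the render: the shape is an L-shaped prism: outer 14 × 20 mm, arm thicknesses ≈ 7 mm (horizontal) and 4 mm (vertical), extruded 11 mm in z (dimensions read to the nearest mm from the axis ticks). For the STL, each face is triangulated and given an outward normal.

solid part
  facet normal 0.0000 0.0000 -1.0000
    outer loop
      vertex 14.00 7.00 0.00
      vertex 14.00 0.00 0.00
      vertex 0.00 0.00 0.00
    endloop
  endfacet
  facet normal 0.0000 0.0000 -1.0000
    outer loop
      vertex 4.00 7.00 0.00
      vertex 14.00 7.00 0.00
      vertex 0.00 0.00 0.00
    endloop
  endfacet
  facet normal 0.0000 0.0000 -1.0000
    outer loop
      vertex 4.00 20.00 0.00
      vertex 4.00 7.00 0.00
      vertex 0.00 0.00 0.00
    endloop
  endfacet
  facet normal 0.0000 0.0000 -1.0000
    outer loop
      vertex 0.00 20.00 0.00
      vertex 4.00 20.00 0.00
      vertex 0.00 0.00 0.00
    endloop
  endfacet
  facet normal 0.0000 0.0000 1.0000
    outer loop
      vertex 0.00 0.00 11.00
      vertex 14.00 0.00 11.00
      vertex 14.00 7.00 11.00
    endloop
  endfacet
  facet normal 0.0000 0.0000 1.0000
    outer loop
      vertex 0.00 0.00 11.00
      vertex 14.00 7.00 11.00
      vertex 4.00 7.00 11.00
    endloop
  endfacet
  facet normal 0.0000 0.0000 1.0000
    outer loop
      vertex 0.00 0.00 11.00
      vertex 4.00 7.00 11.00
      vertex 4.00 20.00 11.00
    endloop
  endfacet
  facet normal 0.0000 0.0000 1.0000
    outer loop
      vertex 0.00 0.00 11.00
      vertex 4.00 20.00 11.00
      vertex 0.00 20.00 11.00
    endloop
  endfacet
  facet normal 0.0000 -1.0000 0.0000
    outer loop
      vertex 0.00 0.00 0.00
      vertex 14.00 0.00 0.00
      vertex 14.00 0.00 11.00
    endloop
  endfacet
  facet normal 0.0000 -1.0000 0.0000
    outer loop
      vertex 0.00 0.00 0.00
      vertex 14.00 0.00 11.00
      vertex 0.00 0.00 11.00
    endloop
  endfacet
  facet normal 1.0000 0.0000 0.0000
    outer loop
      vertex 14.00 0.00 0.00
      vertex 14.00 7.00 0.00
      vertex 14.00 7.00 11.00
    endloop
  endfacet
  facet normal 1.0000 0.0000 0.0000
    outer loop
      vertex 14.00 0.00 0.00
      vertex 14.00 7.00 11.00
      vertex 14.00 0.00 11.00
    endloop
  endfacet
  facet normal 0.0000 1.0000 0.0000
    outer loop
      vertex 14.00 7.00 0.00
      vertex 4.00 7.00 0.00
      vertex 4.00 7.00 11.00
    endloop
  endfacet
  facet normal 0.0000 1.0000 0.0000
    outer loop
      vertex 14.00 7.00 0.00
      vertex 4.00 7.00 11.00
      vertex 14.00 7.00 11.00
    endloop
  endfacet
  facet normal 1.0000 0.0000 0.0000
    outer loop
      vertex 4.00 7.00 0.00
      vertex 4.00 20.00 0.00
      vertex 4.00 20.00 11.00
    endloop
  endfacet
  facet normal 1.0000 0.0000 0.0000
    outer loop
      vertex 4.00 7.00 0.00
      vertex 4.00 20.00 11.00
      vertex 4.00 7.00 11.00
    endloop
  endfacet
  facet normal 0.0000 1.0000 0.0000
    outer loop
      vertex 4.00 20.00 0.00
      vertex 0.00 20.00 0.00
      vertex 0.00 20.00 11.00
    endloop
  endfacet
  facet normal 0.0000 1.0000 0.0000
    outer loop
      vertex 4.00 20.00 0.00
      vertex 0.00 20.00 11.00
      vertex 4.00 20.00 11.00
    endloop
  endfacet
  facet normal -1.0000 0.0000 0.0000
    outer loop
      vertex 0.00 20.00 0.00
      vertex 0.00 0.00 0.00
      vertex 0.00 0.00 11.00
    endloop
  endfacet
  facet normal -1.0000 0.0000 0.0000
    outer loop
      vertex 0.00 20.00 0.00
      vertex 0.00 0.00 11.00
      vertex 0.00 20.00 11.00
    endloop
  endfacet
endsolid part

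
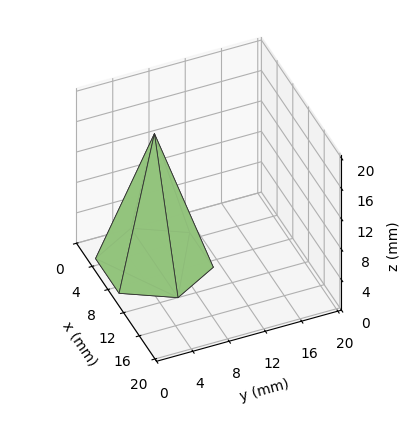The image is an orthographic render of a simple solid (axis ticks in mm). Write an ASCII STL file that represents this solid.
Reading the render: the shape is a regular 6-sided pyramid, base circumscribed radius ≈ 6 mm, apex at z ≈ 17 mm (dimensions read to the nearest mm from the axis ticks). For the STL, each face is triangulated and given an outward normal.

solid part
  facet normal 0.0000 0.0000 -1.0000
    outer loop
      vertex 3.000 11.196 0.000
      vertex 9.000 11.196 0.000
      vertex 12.000 6.000 0.000
    endloop
  endfacet
  facet normal 0.0000 0.0000 -1.0000
    outer loop
      vertex 0.000 6.000 0.000
      vertex 3.000 11.196 0.000
      vertex 12.000 6.000 0.000
    endloop
  endfacet
  facet normal 0.0000 0.0000 -1.0000
    outer loop
      vertex 3.000 0.804 0.000
      vertex 0.000 6.000 0.000
      vertex 12.000 6.000 0.000
    endloop
  endfacet
  facet normal 0.0000 0.0000 -1.0000
    outer loop
      vertex 9.000 0.804 0.000
      vertex 3.000 0.804 0.000
      vertex 12.000 6.000 0.000
    endloop
  endfacet
  facet normal 0.8282 0.4782 0.2923
    outer loop
      vertex 12.000 6.000 0.000
      vertex 9.000 11.196 0.000
      vertex 6.000 6.000 17.000
    endloop
  endfacet
  facet normal 0.0000 0.9563 0.2923
    outer loop
      vertex 9.000 11.196 0.000
      vertex 3.000 11.196 0.000
      vertex 6.000 6.000 17.000
    endloop
  endfacet
  facet normal -0.8282 0.4782 0.2923
    outer loop
      vertex 3.000 11.196 0.000
      vertex 0.000 6.000 0.000
      vertex 6.000 6.000 17.000
    endloop
  endfacet
  facet normal -0.8282 -0.4782 0.2923
    outer loop
      vertex 0.000 6.000 0.000
      vertex 3.000 0.804 0.000
      vertex 6.000 6.000 17.000
    endloop
  endfacet
  facet normal 0.0000 -0.9563 0.2923
    outer loop
      vertex 3.000 0.804 0.000
      vertex 9.000 0.804 0.000
      vertex 6.000 6.000 17.000
    endloop
  endfacet
  facet normal 0.8282 -0.4782 0.2923
    outer loop
      vertex 9.000 0.804 0.000
      vertex 12.000 6.000 0.000
      vertex 6.000 6.000 17.000
    endloop
  endfacet
endsolid part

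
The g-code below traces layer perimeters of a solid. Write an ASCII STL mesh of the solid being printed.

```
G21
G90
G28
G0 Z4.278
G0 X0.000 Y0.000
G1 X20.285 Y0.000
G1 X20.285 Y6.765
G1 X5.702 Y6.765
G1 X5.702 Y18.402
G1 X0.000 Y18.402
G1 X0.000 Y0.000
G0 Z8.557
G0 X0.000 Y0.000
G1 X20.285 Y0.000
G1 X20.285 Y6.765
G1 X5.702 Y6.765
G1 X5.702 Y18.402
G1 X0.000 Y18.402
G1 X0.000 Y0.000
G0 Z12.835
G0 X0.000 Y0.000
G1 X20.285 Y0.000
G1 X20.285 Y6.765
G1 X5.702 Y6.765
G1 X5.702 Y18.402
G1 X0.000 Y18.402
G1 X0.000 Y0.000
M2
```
solid part
  facet normal 0.0000 0.0000 -1.0000
    outer loop
      vertex 20.285 6.765 0.000
      vertex 20.285 0.000 0.000
      vertex 0.000 0.000 0.000
    endloop
  endfacet
  facet normal 0.0000 0.0000 -1.0000
    outer loop
      vertex 5.702 6.765 0.000
      vertex 20.285 6.765 0.000
      vertex 0.000 0.000 0.000
    endloop
  endfacet
  facet normal 0.0000 0.0000 -1.0000
    outer loop
      vertex 5.702 18.402 0.000
      vertex 5.702 6.765 0.000
      vertex 0.000 0.000 0.000
    endloop
  endfacet
  facet normal 0.0000 0.0000 -1.0000
    outer loop
      vertex 0.000 18.402 0.000
      vertex 5.702 18.402 0.000
      vertex 0.000 0.000 0.000
    endloop
  endfacet
  facet normal 0.0000 0.0000 1.0000
    outer loop
      vertex 0.000 0.000 12.835
      vertex 20.285 0.000 12.835
      vertex 20.285 6.765 12.835
    endloop
  endfacet
  facet normal 0.0000 0.0000 1.0000
    outer loop
      vertex 0.000 0.000 12.835
      vertex 20.285 6.765 12.835
      vertex 5.702 6.765 12.835
    endloop
  endfacet
  facet normal 0.0000 0.0000 1.0000
    outer loop
      vertex 0.000 0.000 12.835
      vertex 5.702 6.765 12.835
      vertex 5.702 18.402 12.835
    endloop
  endfacet
  facet normal 0.0000 0.0000 1.0000
    outer loop
      vertex 0.000 0.000 12.835
      vertex 5.702 18.402 12.835
      vertex 0.000 18.402 12.835
    endloop
  endfacet
  facet normal 0.0000 -1.0000 0.0000
    outer loop
      vertex 0.000 0.000 0.000
      vertex 20.285 0.000 0.000
      vertex 20.285 0.000 12.835
    endloop
  endfacet
  facet normal 0.0000 -1.0000 0.0000
    outer loop
      vertex 0.000 0.000 0.000
      vertex 20.285 0.000 12.835
      vertex 0.000 0.000 12.835
    endloop
  endfacet
  facet normal 1.0000 0.0000 0.0000
    outer loop
      vertex 20.285 0.000 0.000
      vertex 20.285 6.765 0.000
      vertex 20.285 6.765 12.835
    endloop
  endfacet
  facet normal 1.0000 0.0000 0.0000
    outer loop
      vertex 20.285 0.000 0.000
      vertex 20.285 6.765 12.835
      vertex 20.285 0.000 12.835
    endloop
  endfacet
  facet normal 0.0000 1.0000 0.0000
    outer loop
      vertex 20.285 6.765 0.000
      vertex 5.702 6.765 0.000
      vertex 5.702 6.765 12.835
    endloop
  endfacet
  facet normal 0.0000 1.0000 0.0000
    outer loop
      vertex 20.285 6.765 0.000
      vertex 5.702 6.765 12.835
      vertex 20.285 6.765 12.835
    endloop
  endfacet
  facet normal 1.0000 0.0000 0.0000
    outer loop
      vertex 5.702 6.765 0.000
      vertex 5.702 18.402 0.000
      vertex 5.702 18.402 12.835
    endloop
  endfacet
  facet normal 1.0000 0.0000 0.0000
    outer loop
      vertex 5.702 6.765 0.000
      vertex 5.702 18.402 12.835
      vertex 5.702 6.765 12.835
    endloop
  endfacet
  facet normal 0.0000 1.0000 0.0000
    outer loop
      vertex 5.702 18.402 0.000
      vertex 0.000 18.402 0.000
      vertex 0.000 18.402 12.835
    endloop
  endfacet
  facet normal 0.0000 1.0000 0.0000
    outer loop
      vertex 5.702 18.402 0.000
      vertex 0.000 18.402 12.835
      vertex 5.702 18.402 12.835
    endloop
  endfacet
  facet normal -1.0000 0.0000 0.0000
    outer loop
      vertex 0.000 18.402 0.000
      vertex 0.000 0.000 0.000
      vertex 0.000 0.000 12.835
    endloop
  endfacet
  facet normal -1.0000 0.0000 0.0000
    outer loop
      vertex 0.000 18.402 0.000
      vertex 0.000 0.000 12.835
      vertex 0.000 18.402 12.835
    endloop
  endfacet
endsolid part

The G0 Z moves step by Δz≈4.278 mm. Every layer's G1 loop is the same polygon, so the solid is a straight extrusion of it from z=0 to z≈12.8. Closing with flat bottom and top caps and triangulating gives 20 facets — an L-shaped prism: outer 20.3 × 18.4 mm, arm thicknesses ≈ 6.76 mm (horizontal) and 5.7 mm (vertical), extruded 12.8 mm in z.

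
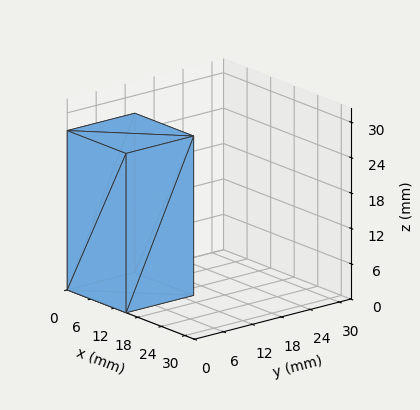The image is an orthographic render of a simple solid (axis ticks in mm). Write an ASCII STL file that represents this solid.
Reading the render: the shape is a rectangular box, roughly 15 × 14 mm footprint and 27 mm tall (dimensions read to the nearest mm from the axis ticks). For the STL, each face is triangulated and given an outward normal.

solid part
  facet normal 0.0000 0.0000 -1.0000
    outer loop
      vertex 15.0 14.0 0.0
      vertex 15.0 0.0 0.0
      vertex 0.0 0.0 0.0
    endloop
  endfacet
  facet normal 0.0000 0.0000 -1.0000
    outer loop
      vertex 0.0 14.0 0.0
      vertex 15.0 14.0 0.0
      vertex 0.0 0.0 0.0
    endloop
  endfacet
  facet normal 0.0000 0.0000 1.0000
    outer loop
      vertex 0.0 0.0 27.0
      vertex 15.0 0.0 27.0
      vertex 15.0 14.0 27.0
    endloop
  endfacet
  facet normal 0.0000 0.0000 1.0000
    outer loop
      vertex 0.0 0.0 27.0
      vertex 15.0 14.0 27.0
      vertex 0.0 14.0 27.0
    endloop
  endfacet
  facet normal 0.0000 -1.0000 0.0000
    outer loop
      vertex 0.0 0.0 0.0
      vertex 15.0 0.0 0.0
      vertex 15.0 0.0 27.0
    endloop
  endfacet
  facet normal 0.0000 -1.0000 0.0000
    outer loop
      vertex 0.0 0.0 0.0
      vertex 15.0 0.0 27.0
      vertex 0.0 0.0 27.0
    endloop
  endfacet
  facet normal 0.0000 1.0000 0.0000
    outer loop
      vertex 15.0 14.0 27.0
      vertex 15.0 14.0 0.0
      vertex 0.0 14.0 0.0
    endloop
  endfacet
  facet normal 0.0000 1.0000 0.0000
    outer loop
      vertex 0.0 14.0 27.0
      vertex 15.0 14.0 27.0
      vertex 0.0 14.0 0.0
    endloop
  endfacet
  facet normal -1.0000 0.0000 0.0000
    outer loop
      vertex 0.0 14.0 27.0
      vertex 0.0 14.0 0.0
      vertex 0.0 0.0 0.0
    endloop
  endfacet
  facet normal -1.0000 0.0000 0.0000
    outer loop
      vertex 0.0 0.0 27.0
      vertex 0.0 14.0 27.0
      vertex 0.0 0.0 0.0
    endloop
  endfacet
  facet normal 1.0000 0.0000 0.0000
    outer loop
      vertex 15.0 0.0 0.0
      vertex 15.0 14.0 0.0
      vertex 15.0 14.0 27.0
    endloop
  endfacet
  facet normal 1.0000 0.0000 0.0000
    outer loop
      vertex 15.0 0.0 0.0
      vertex 15.0 14.0 27.0
      vertex 15.0 0.0 27.0
    endloop
  endfacet
endsolid part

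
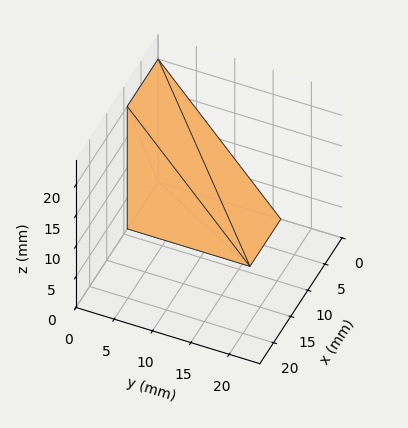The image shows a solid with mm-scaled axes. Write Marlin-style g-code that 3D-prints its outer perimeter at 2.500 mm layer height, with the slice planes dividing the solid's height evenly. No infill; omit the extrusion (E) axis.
Reading the render: the shape is a wedge (ramp): 9 × 16 mm base, rising to 20 mm along the y=0 edge and sloping linearly to z=0 at y=16 (dimensions read to the nearest mm from the axis ticks). For the g-code, the solid's height is divided into equal slices at the stated Δz and each level perimeter traced with G1 moves after a G0 lift.

; perimeter-only toolpath
G21 ; units = mm
G90 ; absolute positioning
G28 ; home
; layer 1
G0 Z2.500
G0 X0.000 Y0.000
G1 X9.000 Y0.000
G1 X9.000 Y14.000
G1 X0.000 Y14.000
G1 X0.000 Y0.000
; layer 2
G0 Z5.000
G0 X0.000 Y0.000
G1 X9.000 Y0.000
G1 X9.000 Y12.000
G1 X0.000 Y12.000
G1 X0.000 Y0.000
; layer 3
G0 Z7.500
G0 X0.000 Y0.000
G1 X9.000 Y0.000
G1 X9.000 Y10.000
G1 X0.000 Y10.000
G1 X0.000 Y0.000
; layer 4
G0 Z10.000
G0 X0.000 Y0.000
G1 X9.000 Y0.000
G1 X9.000 Y8.000
G1 X0.000 Y8.000
G1 X0.000 Y0.000
; layer 5
G0 Z12.500
G0 X0.000 Y0.000
G1 X9.000 Y0.000
G1 X9.000 Y6.000
G1 X0.000 Y6.000
G1 X0.000 Y0.000
; layer 6
G0 Z15.000
G0 X0.000 Y0.000
G1 X9.000 Y0.000
G1 X9.000 Y4.000
G1 X0.000 Y4.000
G1 X0.000 Y0.000
; layer 7
G0 Z17.500
G0 X0.000 Y0.000
G1 X9.000 Y0.000
G1 X9.000 Y2.000
G1 X0.000 Y2.000
G1 X0.000 Y0.000
M2 ; end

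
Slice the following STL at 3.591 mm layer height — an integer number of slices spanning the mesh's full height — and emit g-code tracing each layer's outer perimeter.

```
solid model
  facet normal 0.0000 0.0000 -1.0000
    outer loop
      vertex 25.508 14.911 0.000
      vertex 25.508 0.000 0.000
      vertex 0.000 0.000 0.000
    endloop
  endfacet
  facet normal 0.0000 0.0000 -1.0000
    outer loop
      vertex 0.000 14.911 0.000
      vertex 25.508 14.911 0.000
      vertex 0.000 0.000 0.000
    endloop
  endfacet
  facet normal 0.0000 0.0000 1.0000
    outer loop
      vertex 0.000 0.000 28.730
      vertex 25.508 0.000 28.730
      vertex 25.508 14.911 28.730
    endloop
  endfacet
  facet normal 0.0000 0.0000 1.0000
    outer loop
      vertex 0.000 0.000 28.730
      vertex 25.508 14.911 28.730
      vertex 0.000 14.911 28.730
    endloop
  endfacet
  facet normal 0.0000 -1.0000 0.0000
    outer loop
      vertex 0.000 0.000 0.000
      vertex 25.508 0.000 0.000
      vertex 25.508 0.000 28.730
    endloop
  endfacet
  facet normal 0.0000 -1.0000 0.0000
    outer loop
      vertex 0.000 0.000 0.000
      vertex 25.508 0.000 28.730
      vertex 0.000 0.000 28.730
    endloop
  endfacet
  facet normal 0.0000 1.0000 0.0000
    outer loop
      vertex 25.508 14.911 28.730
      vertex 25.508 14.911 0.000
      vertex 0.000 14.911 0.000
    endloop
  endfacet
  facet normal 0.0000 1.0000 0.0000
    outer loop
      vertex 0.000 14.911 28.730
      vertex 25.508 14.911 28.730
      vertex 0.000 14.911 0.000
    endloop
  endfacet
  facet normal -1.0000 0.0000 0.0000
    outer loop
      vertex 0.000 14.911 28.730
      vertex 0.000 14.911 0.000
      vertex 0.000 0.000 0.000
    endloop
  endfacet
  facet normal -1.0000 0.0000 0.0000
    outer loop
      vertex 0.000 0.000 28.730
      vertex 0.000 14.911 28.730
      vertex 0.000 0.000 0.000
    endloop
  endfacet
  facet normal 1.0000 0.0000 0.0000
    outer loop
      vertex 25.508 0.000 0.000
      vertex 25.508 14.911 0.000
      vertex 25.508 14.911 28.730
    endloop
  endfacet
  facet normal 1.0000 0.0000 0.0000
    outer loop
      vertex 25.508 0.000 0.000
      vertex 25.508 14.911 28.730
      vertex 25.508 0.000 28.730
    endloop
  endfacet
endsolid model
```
; perimeter-only toolpath
G21 ; units = mm
G90 ; absolute positioning
G28 ; home
; layer 1
G0 Z3.591
G0 X0.000 Y0.000
G1 X25.508 Y0.000
G1 X25.508 Y14.911
G1 X0.000 Y14.911
G1 X0.000 Y0.000
; layer 2
G0 Z7.183
G0 X0.000 Y0.000
G1 X25.508 Y0.000
G1 X25.508 Y14.911
G1 X0.000 Y14.911
G1 X0.000 Y0.000
; layer 3
G0 Z10.774
G0 X0.000 Y0.000
G1 X25.508 Y0.000
G1 X25.508 Y14.911
G1 X0.000 Y14.911
G1 X0.000 Y0.000
; layer 4
G0 Z14.365
G0 X0.000 Y0.000
G1 X25.508 Y0.000
G1 X25.508 Y14.911
G1 X0.000 Y14.911
G1 X0.000 Y0.000
; layer 5
G0 Z17.956
G0 X0.000 Y0.000
G1 X25.508 Y0.000
G1 X25.508 Y14.911
G1 X0.000 Y14.911
G1 X0.000 Y0.000
; layer 6
G0 Z21.547
G0 X0.000 Y0.000
G1 X25.508 Y0.000
G1 X25.508 Y14.911
G1 X0.000 Y14.911
G1 X0.000 Y0.000
; layer 7
G0 Z25.139
G0 X0.000 Y0.000
G1 X25.508 Y0.000
G1 X25.508 Y14.911
G1 X0.000 Y14.911
G1 X0.000 Y0.000
; layer 8
G0 Z28.730
G0 X0.000 Y0.000
G1 X25.508 Y0.000
G1 X25.508 Y14.911
G1 X0.000 Y14.911
G1 X0.000 Y0.000
M2 ; end

The solid is a rectangular box, roughly 25.5 × 14.9 mm footprint and 28.7 mm tall. Slicing at Δz = 3.591 mm — 8 equal slices spanning the solid's height, so layer i sits at z = i·h/8 — gives 8 non-empty perimeters. Each is a 4-segment closed polygon; G0 lifts to the layer z and rapids to the start vertex, then G1 traces the edges.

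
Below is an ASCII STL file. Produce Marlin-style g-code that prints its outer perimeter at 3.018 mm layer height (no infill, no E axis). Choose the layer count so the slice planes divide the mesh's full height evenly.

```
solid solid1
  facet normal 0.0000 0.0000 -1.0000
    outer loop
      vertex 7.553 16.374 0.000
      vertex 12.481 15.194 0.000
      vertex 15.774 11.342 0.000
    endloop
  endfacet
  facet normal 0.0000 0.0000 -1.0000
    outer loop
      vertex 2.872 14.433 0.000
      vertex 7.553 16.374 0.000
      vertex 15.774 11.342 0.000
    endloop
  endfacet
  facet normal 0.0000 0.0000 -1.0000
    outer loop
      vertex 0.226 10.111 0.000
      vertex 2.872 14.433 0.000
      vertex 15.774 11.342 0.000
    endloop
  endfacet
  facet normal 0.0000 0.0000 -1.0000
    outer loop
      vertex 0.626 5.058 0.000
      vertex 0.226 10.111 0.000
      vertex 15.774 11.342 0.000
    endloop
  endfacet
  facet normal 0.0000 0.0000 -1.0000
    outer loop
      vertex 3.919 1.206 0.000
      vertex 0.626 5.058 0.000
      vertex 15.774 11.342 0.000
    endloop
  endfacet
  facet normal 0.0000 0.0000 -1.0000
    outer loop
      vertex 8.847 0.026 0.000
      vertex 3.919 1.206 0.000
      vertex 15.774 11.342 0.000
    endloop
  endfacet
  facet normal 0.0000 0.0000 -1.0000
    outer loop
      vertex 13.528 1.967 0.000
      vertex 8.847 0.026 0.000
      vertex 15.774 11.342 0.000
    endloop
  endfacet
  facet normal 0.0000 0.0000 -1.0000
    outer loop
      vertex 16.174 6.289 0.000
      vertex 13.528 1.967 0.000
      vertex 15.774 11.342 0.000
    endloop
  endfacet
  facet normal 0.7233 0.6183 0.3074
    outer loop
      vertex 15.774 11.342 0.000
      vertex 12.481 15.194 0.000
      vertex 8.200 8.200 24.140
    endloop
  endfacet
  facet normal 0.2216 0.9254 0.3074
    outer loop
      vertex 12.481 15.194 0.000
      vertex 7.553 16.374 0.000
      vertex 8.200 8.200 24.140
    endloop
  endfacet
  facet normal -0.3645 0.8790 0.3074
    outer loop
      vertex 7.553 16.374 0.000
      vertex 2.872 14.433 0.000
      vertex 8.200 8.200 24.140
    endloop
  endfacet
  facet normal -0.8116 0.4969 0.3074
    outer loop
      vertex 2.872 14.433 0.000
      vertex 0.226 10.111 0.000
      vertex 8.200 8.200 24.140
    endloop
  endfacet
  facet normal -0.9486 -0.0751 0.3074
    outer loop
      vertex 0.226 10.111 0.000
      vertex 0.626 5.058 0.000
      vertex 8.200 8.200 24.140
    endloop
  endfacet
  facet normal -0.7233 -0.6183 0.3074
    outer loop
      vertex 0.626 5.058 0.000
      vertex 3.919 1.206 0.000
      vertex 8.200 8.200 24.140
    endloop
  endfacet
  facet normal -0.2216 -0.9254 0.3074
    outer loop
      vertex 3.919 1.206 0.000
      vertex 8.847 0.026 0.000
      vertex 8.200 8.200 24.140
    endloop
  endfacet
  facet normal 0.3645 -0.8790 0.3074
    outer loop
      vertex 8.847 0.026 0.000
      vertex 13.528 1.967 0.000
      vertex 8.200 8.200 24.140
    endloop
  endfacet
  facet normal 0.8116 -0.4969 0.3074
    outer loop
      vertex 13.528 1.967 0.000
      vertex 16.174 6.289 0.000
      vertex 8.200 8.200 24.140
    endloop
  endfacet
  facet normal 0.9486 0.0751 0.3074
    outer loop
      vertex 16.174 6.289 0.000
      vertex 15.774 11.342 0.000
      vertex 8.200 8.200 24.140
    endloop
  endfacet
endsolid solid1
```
; perimeter-only toolpath
G21 ; units = mm
G90 ; absolute positioning
G28 ; home
; layer 1
G0 Z3.018
G0 X14.827 Y10.949
G1 X11.946 Y14.320
G1 X7.634 Y15.352
G1 X3.538 Y13.654
G1 X1.223 Y9.872
G1 X1.573 Y5.451
G1 X4.454 Y2.080
G1 X8.766 Y1.048
G1 X12.862 Y2.746
G1 X15.177 Y6.528
G1 X14.827 Y10.949
; layer 2
G0 Z6.035
G0 X13.880 Y10.556
G1 X11.411 Y13.445
G1 X7.715 Y14.331
G1 X4.204 Y12.875
G1 X2.220 Y9.633
G1 X2.519 Y5.843
G1 X4.989 Y2.954
G1 X8.685 Y2.069
G1 X12.196 Y3.525
G1 X14.180 Y6.767
G1 X13.880 Y10.556
; layer 3
G0 Z9.053
G0 X12.934 Y10.164
G1 X10.876 Y12.571
G1 X7.796 Y13.309
G1 X4.870 Y12.096
G1 X3.216 Y9.394
G1 X3.466 Y6.236
G1 X5.524 Y3.829
G1 X8.604 Y3.091
G1 X11.530 Y4.304
G1 X13.184 Y7.006
G1 X12.934 Y10.164
; layer 4
G0 Z12.070
G0 X11.987 Y9.771
G1 X10.340 Y11.697
G1 X7.877 Y12.287
G1 X5.536 Y11.316
G1 X4.213 Y9.155
G1 X4.413 Y6.629
G1 X6.059 Y4.703
G1 X8.523 Y4.113
G1 X10.864 Y5.083
G1 X12.187 Y7.244
G1 X11.987 Y9.771
; layer 5
G0 Z15.088
G0 X11.040 Y9.378
G1 X9.805 Y10.823
G1 X7.957 Y11.265
G1 X6.202 Y10.537
G1 X5.210 Y8.917
G1 X5.360 Y7.022
G1 X6.595 Y5.577
G1 X8.443 Y5.135
G1 X10.198 Y5.863
G1 X11.190 Y7.483
G1 X11.040 Y9.378
; layer 6
G0 Z18.105
G0 X10.093 Y8.986
G1 X9.270 Y9.948
G1 X8.038 Y10.243
G1 X6.868 Y9.758
G1 X6.206 Y8.678
G1 X6.306 Y7.414
G1 X7.130 Y6.451
G1 X8.362 Y6.156
G1 X9.532 Y6.642
G1 X10.194 Y7.722
G1 X10.093 Y8.986
; layer 7
G0 Z21.123
G0 X9.147 Y8.593
G1 X8.735 Y9.074
G1 X8.119 Y9.222
G1 X7.534 Y8.979
G1 X7.203 Y8.439
G1 X7.253 Y7.807
G1 X7.665 Y7.326
G1 X8.281 Y7.178
G1 X8.866 Y7.421
G1 X9.197 Y7.961
G1 X9.147 Y8.593
M2 ; end

The solid is a regular 10-sided pyramid, base circumscribed radius ≈ 8.2 mm, apex at z ≈ 24.1 mm. Slicing at Δz = 3.018 mm — 8 equal slices spanning the solid's height, so layer i sits at z = i·h/8 — gives 7 non-empty perimeters. Each is a 10-segment closed polygon; G0 lifts to the layer z and rapids to the start vertex, then G1 traces the edges. The cross-section shrinks linearly with z (the slice at the apex is degenerate and omitted).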